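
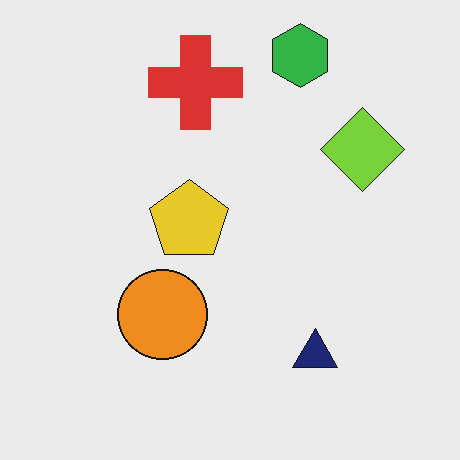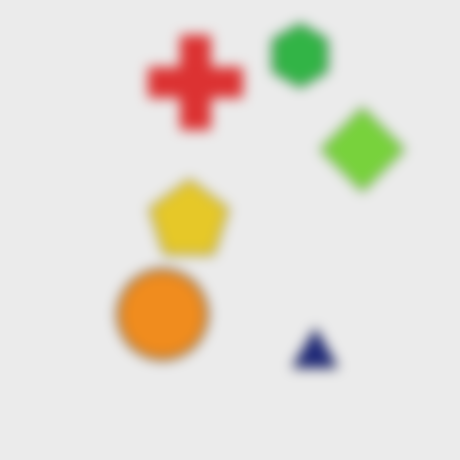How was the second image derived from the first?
The image was heavily blurred.

Shape edges and outlines are uniformly softened across the whole image.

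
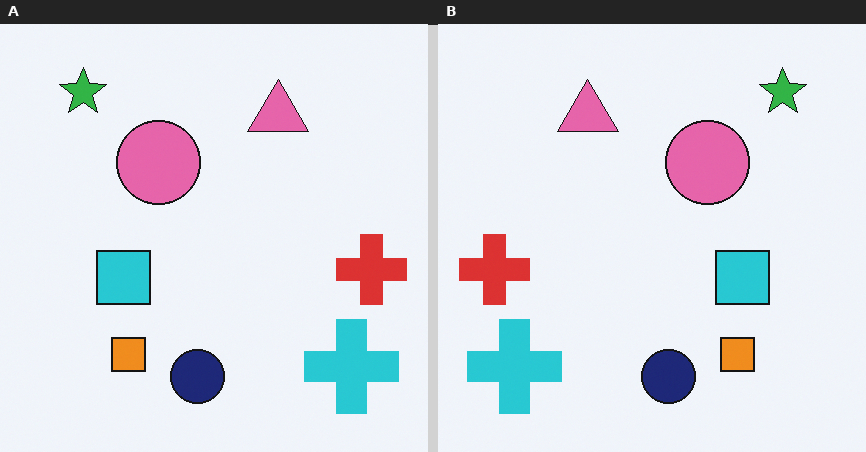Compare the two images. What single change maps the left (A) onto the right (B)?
The transformation is: flipped horizontally (left ↔ right).

The red cross is in the right of the left (A) image and the left of the right (B) — shapes on opposite sides of the vertical midline have swapped in a mirror flip.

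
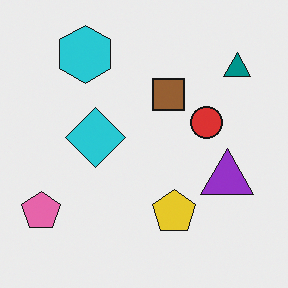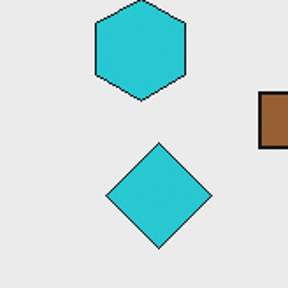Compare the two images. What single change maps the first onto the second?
The transformation is: cropped tightly and scaled back up.

The visible shapes are larger and the field of view is narrower; shapes near the original edges may be partly or wholly outside the frame — a crop-and-rescale.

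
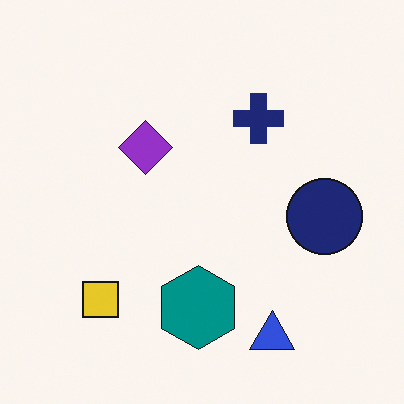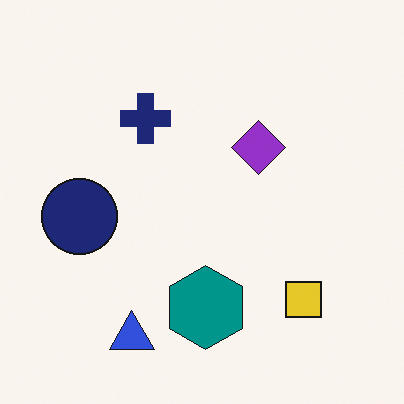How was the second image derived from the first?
This is the original image flipped horizontally (left ↔ right).

The navy circle is in the right of the first image and the left of the second — shapes on opposite sides of the vertical midline have swapped in a mirror flip.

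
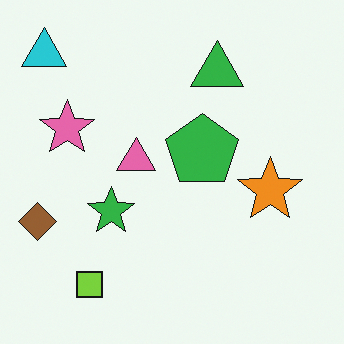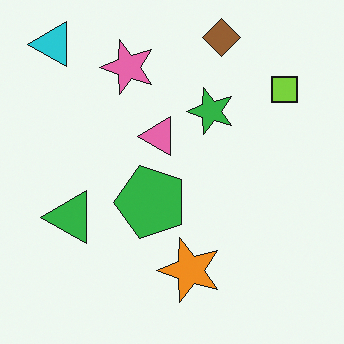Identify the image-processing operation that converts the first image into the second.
The second image is the first transposed (reflected across the top-left ↔ bottom-right diagonal).

Shapes have swapped their row and column positions — what was in the top-right is now in the bottom-left — a diagonal reflection.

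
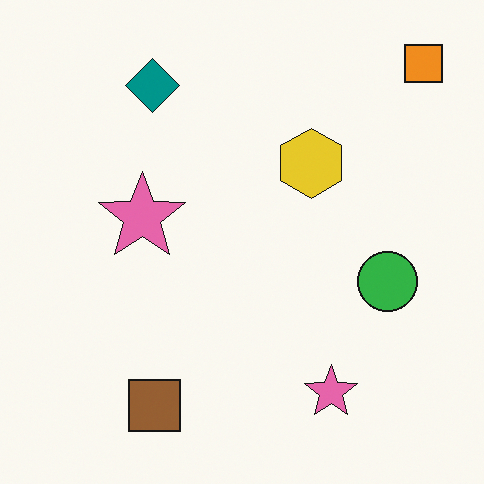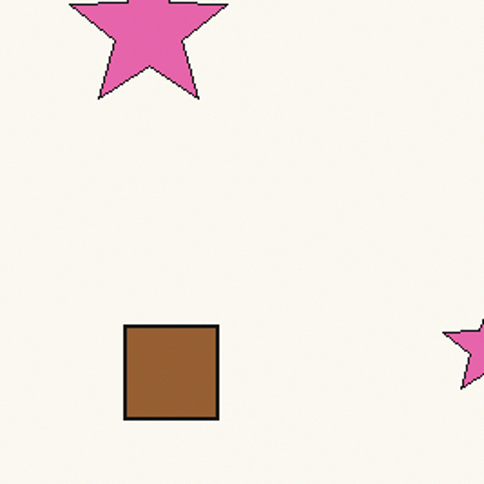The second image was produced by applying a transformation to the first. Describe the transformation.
The second image is the first cropped tightly and scaled back up.

The visible shapes are larger and the field of view is narrower; shapes near the original edges may be partly or wholly outside the frame — a crop-and-rescale.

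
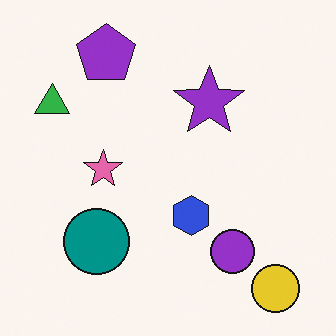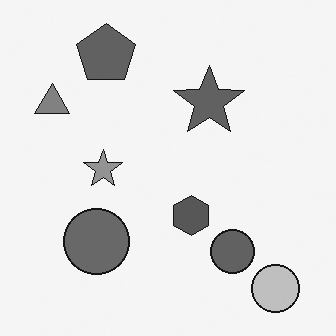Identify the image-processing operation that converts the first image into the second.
The transformation is: converted to grayscale.

All color is removed — every shape is now a shade of grey.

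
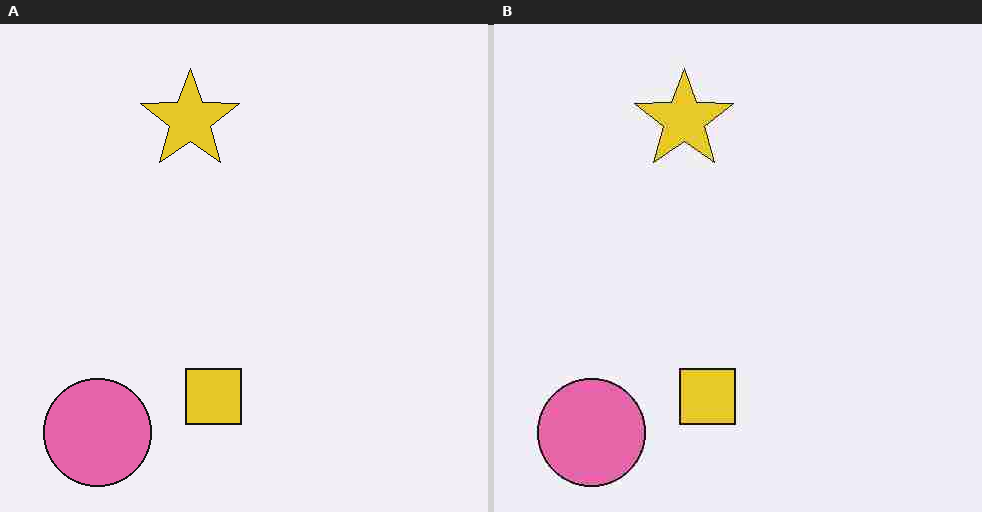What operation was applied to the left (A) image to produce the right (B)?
The transformation is: degraded with heavy JPEG compression.

Blocky 8×8 compression artifacts appear around shape edges and the flat background shows ringing — characteristic JPEG degradation.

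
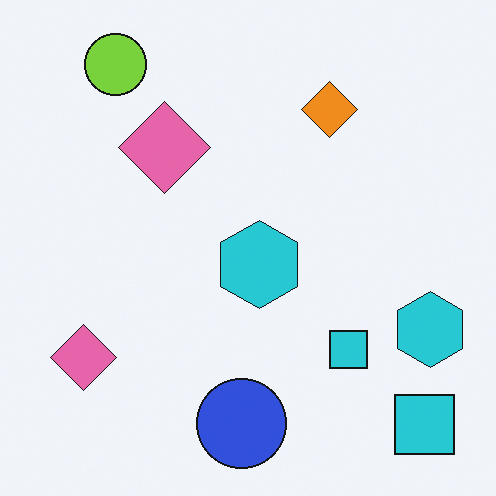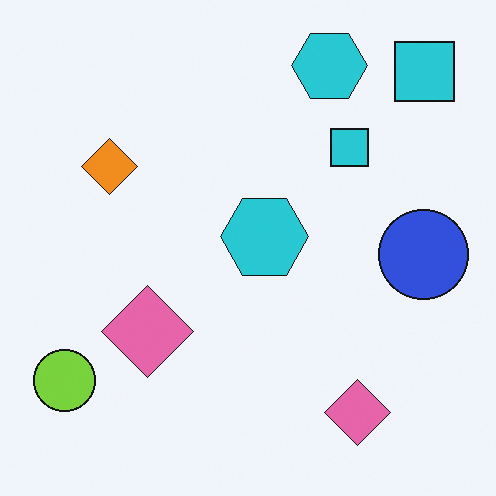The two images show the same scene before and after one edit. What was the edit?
The image was rotated 90° counter-clockwise.

The lime circle sits in the top-left of the first image and the bottom-left of the second — consistent with a whole-image 90° counter-clockwise rotation.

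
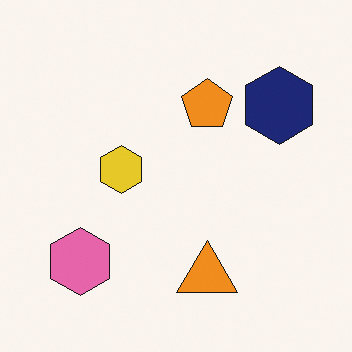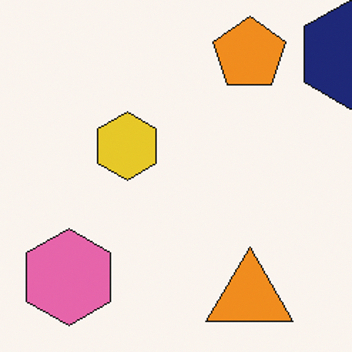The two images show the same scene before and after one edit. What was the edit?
This is the original image cropped to a modestly smaller region and rescaled.

The visible shapes are larger and the field of view is narrower; shapes near the original edges may be partly or wholly outside the frame — a crop-and-rescale.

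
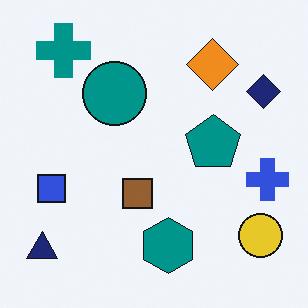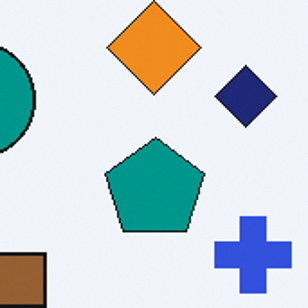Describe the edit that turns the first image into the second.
Cropped tightly and scaled back up.

The visible shapes are larger and the field of view is narrower; shapes near the original edges may be partly or wholly outside the frame — a crop-and-rescale.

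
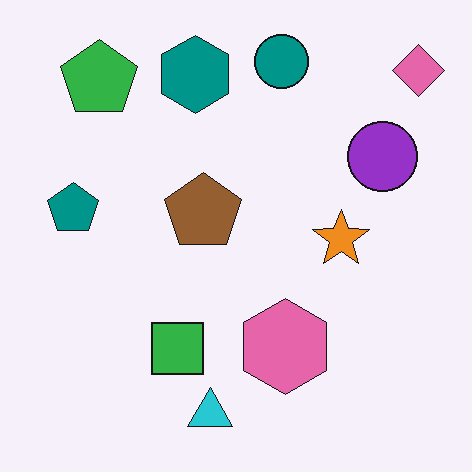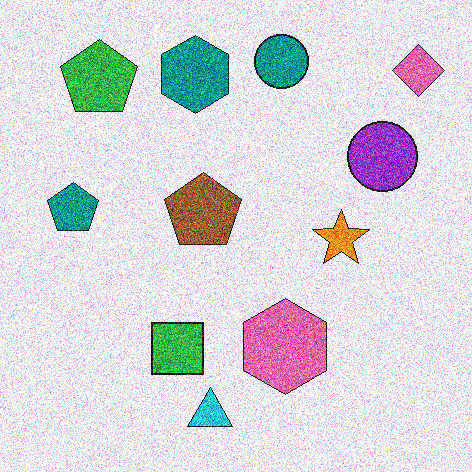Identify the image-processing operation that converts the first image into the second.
The image was degraded with strong gaussian noise.

Random speckle covers the whole image, including the flat background.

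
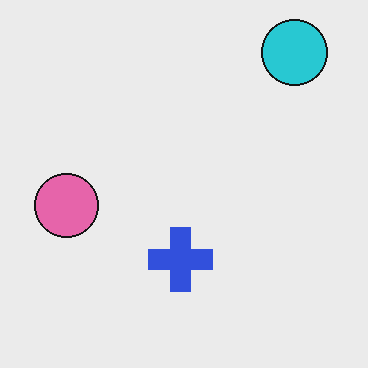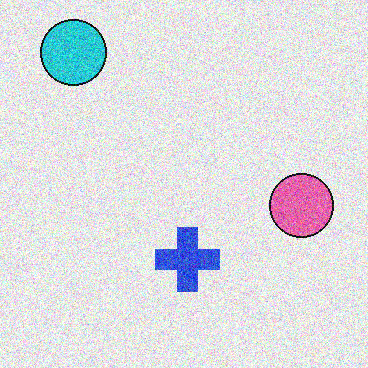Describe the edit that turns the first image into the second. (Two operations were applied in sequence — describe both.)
The image was flipped horizontally (left ↔ right), then degraded with a thick layer of grain.

The pink circle is in the left of the first image and the right of the second — shapes on opposite sides of the vertical midline have swapped in a mirror flip. Random speckle covers the whole image, including the flat background.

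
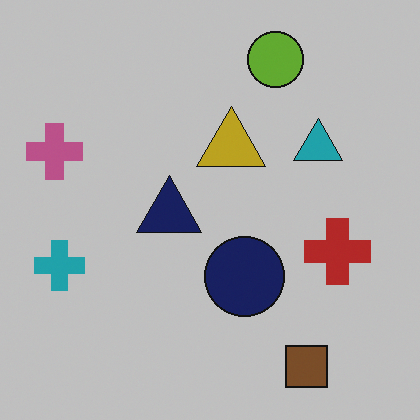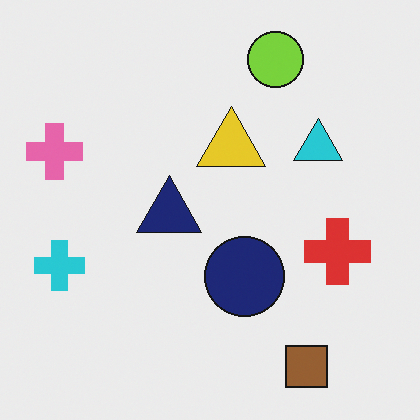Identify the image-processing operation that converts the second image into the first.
The image was darkened a little.

Every pixel — background and shapes alike — is uniformly darkened.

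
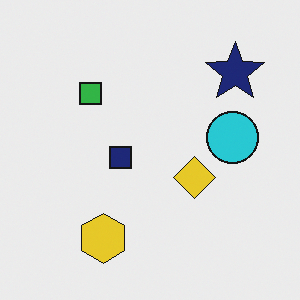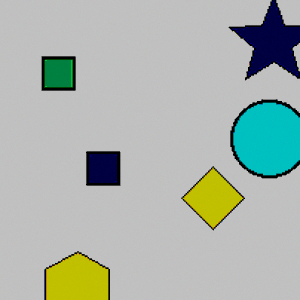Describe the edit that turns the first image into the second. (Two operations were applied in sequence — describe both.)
The second image is the first cropped slightly and scaled back up, then aggressively posterized.

The visible shapes are larger and the field of view is narrower; shapes near the original edges may be partly or wholly outside the frame — a crop-and-rescale. Each flat color has snapped to a coarser quantized level — most visibly, the near-white background has dropped to a flat grey.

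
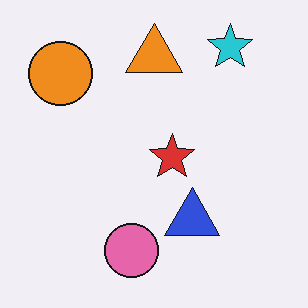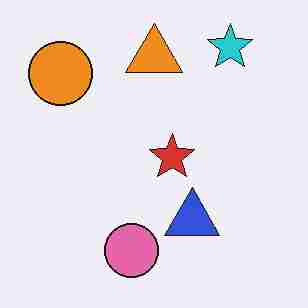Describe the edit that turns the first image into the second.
This is the original image degraded with heavy JPEG compression.

Blocky 8×8 compression artifacts appear around shape edges and the flat background shows ringing — characteristic JPEG degradation.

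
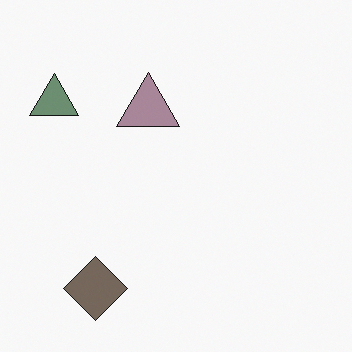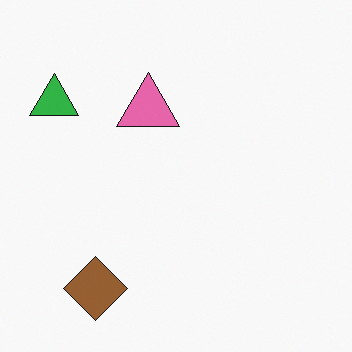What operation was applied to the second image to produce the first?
The transformation is: heavily desaturated.

All colors are more muted and greyish — a global saturation change.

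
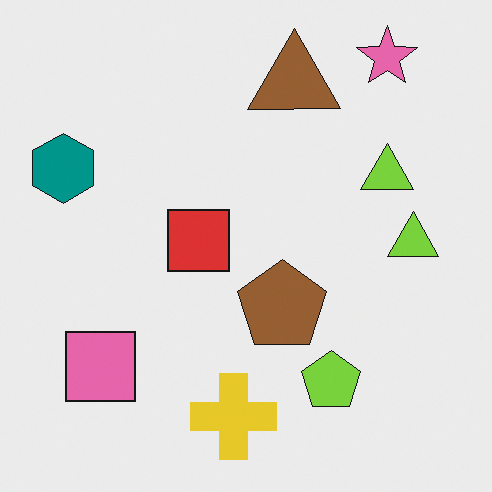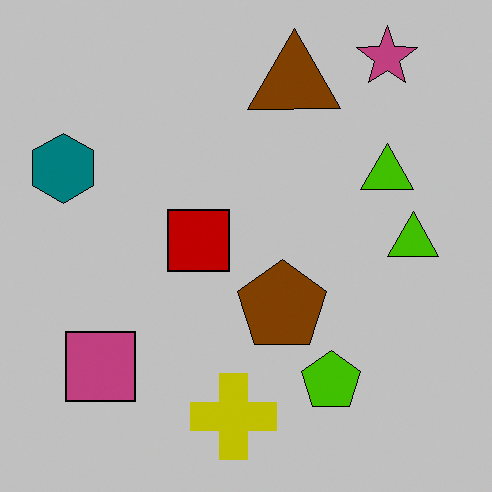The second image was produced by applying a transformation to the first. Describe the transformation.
It was aggressively posterized.

Each flat color has snapped to a coarser quantized level — most visibly, the near-white background has dropped to a flat grey.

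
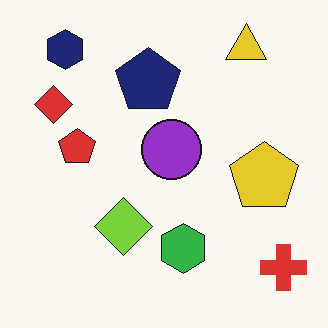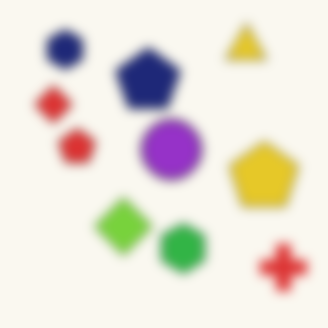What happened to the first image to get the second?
The transformation is: heavily blurred.

Shape edges and outlines are uniformly softened across the whole image.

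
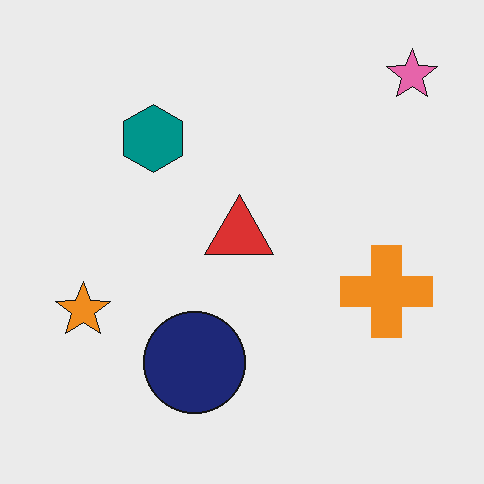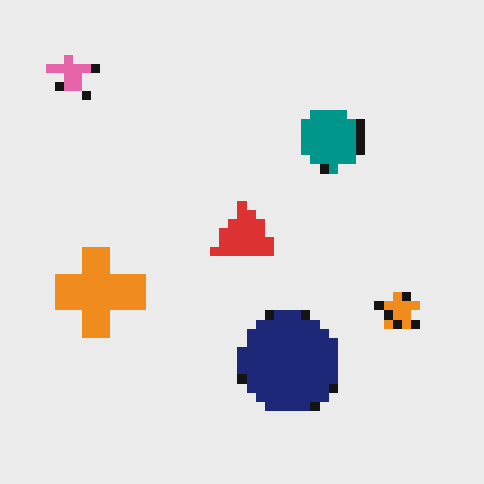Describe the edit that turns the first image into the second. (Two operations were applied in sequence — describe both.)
It was flipped horizontally (left ↔ right), then heavily pixelated into large blocks.

The pink star is in the top-right of the first image and the top-left of the second — shapes on opposite sides of the vertical midline have swapped in a mirror flip. Shapes are reduced to large square blocks; fine edges and outlines are lost — a downscale-then-upscale (mosaic) effect.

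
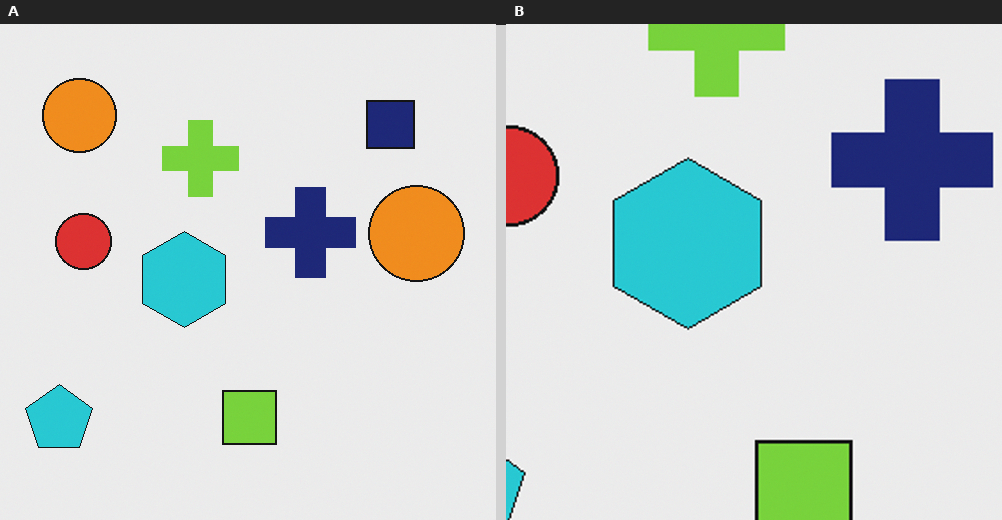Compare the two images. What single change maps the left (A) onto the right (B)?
This is the original image cropped tightly and scaled back up.

The visible shapes are larger and the field of view is narrower; shapes near the original edges may be partly or wholly outside the frame — a crop-and-rescale.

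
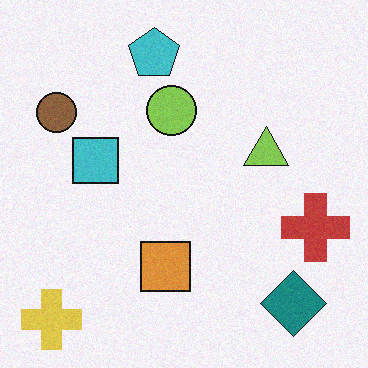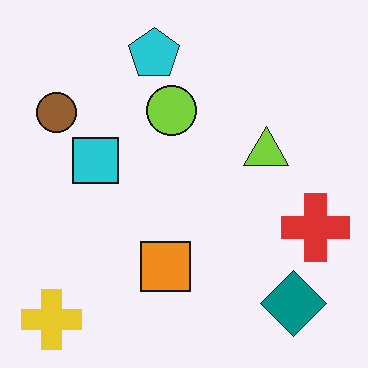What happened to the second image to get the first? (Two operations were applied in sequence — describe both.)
This is the original image degraded with subtle gaussian noise, then slightly desaturated.

Random speckle covers the whole image, including the flat background. All colors are more muted and greyish — a global saturation change.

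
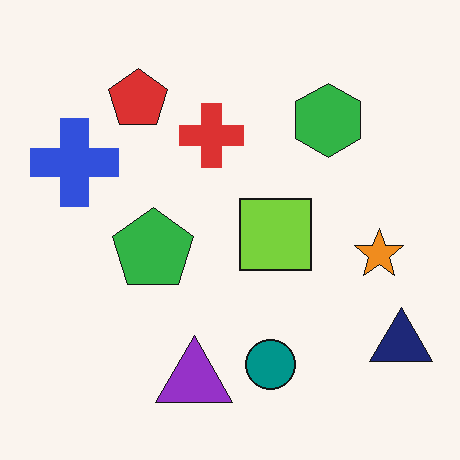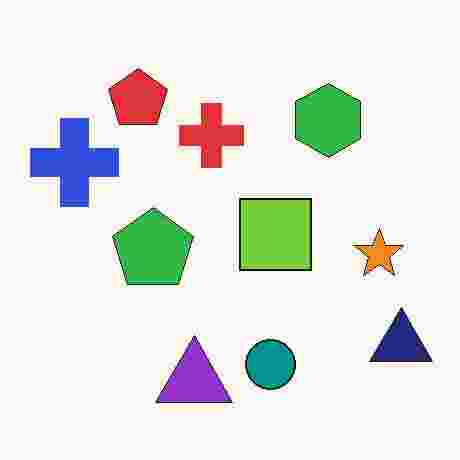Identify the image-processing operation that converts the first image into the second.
It was degraded with heavy JPEG compression.

Blocky 8×8 compression artifacts appear around shape edges and the flat background shows ringing — characteristic JPEG degradation.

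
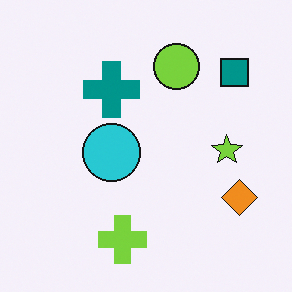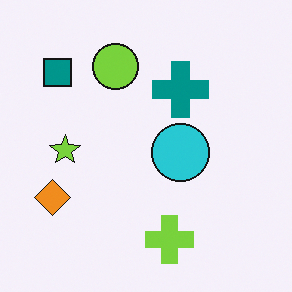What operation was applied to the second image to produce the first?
This is the original image flipped horizontally (left ↔ right).

The orange diamond is in the bottom-left of the second image and the bottom-right of the first — shapes on opposite sides of the vertical midline have swapped in a mirror flip.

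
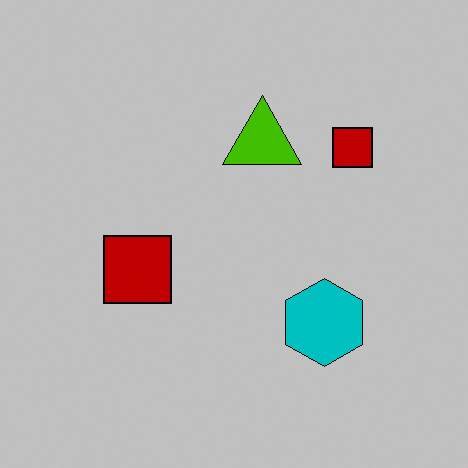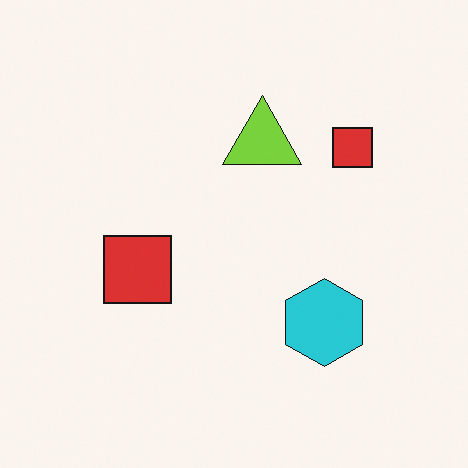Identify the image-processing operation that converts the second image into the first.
The image was aggressively posterized.

Each flat color has snapped to a coarser quantized level — most visibly, the near-white background has dropped to a flat grey.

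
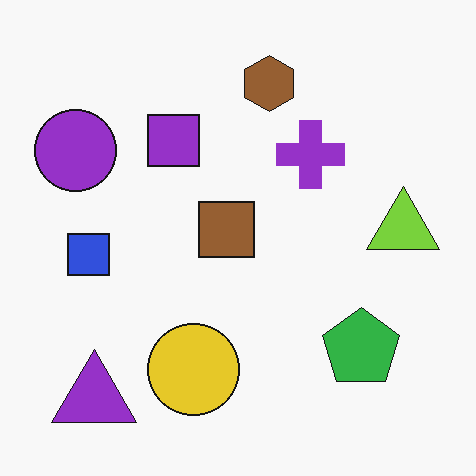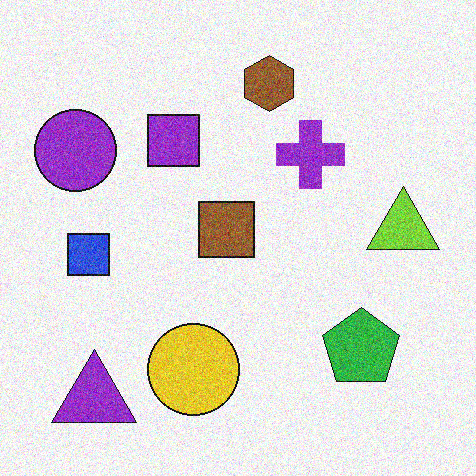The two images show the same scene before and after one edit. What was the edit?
Degraded with visible gaussian noise.

Random speckle covers the whole image, including the flat background.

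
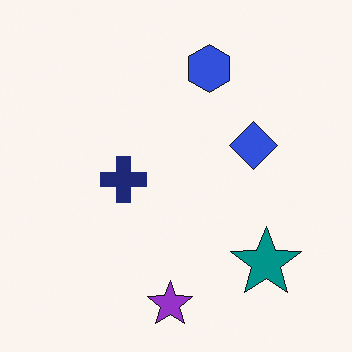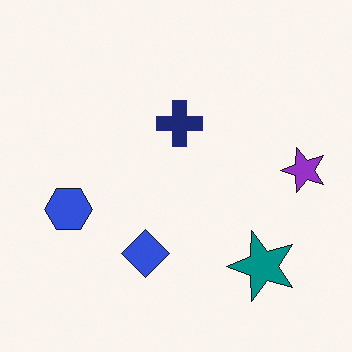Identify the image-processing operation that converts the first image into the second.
The transformation is: transposed (reflected across the top-left ↔ bottom-right diagonal).

Shapes have swapped their row and column positions — what was in the top-right is now in the bottom-left — a diagonal reflection.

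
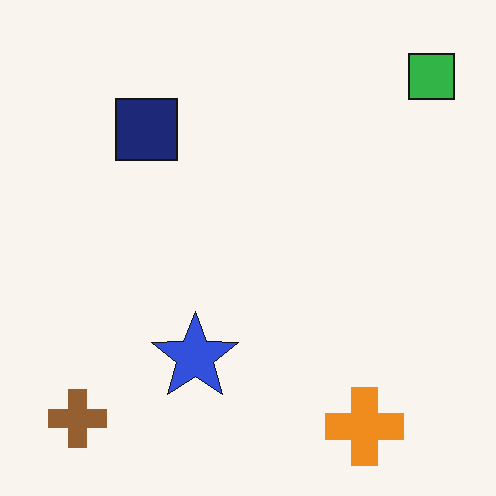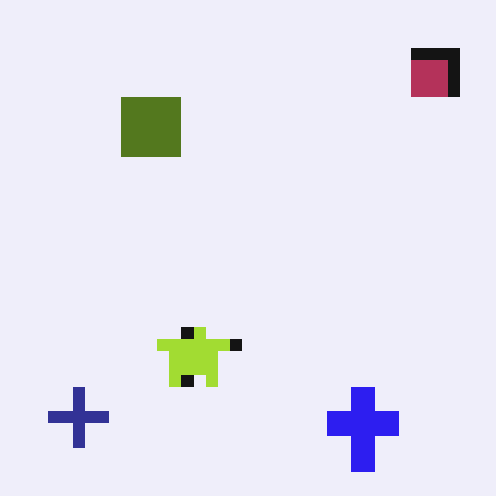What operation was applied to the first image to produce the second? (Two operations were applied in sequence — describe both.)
This is the original image hue-shifted by a large amount, then coarsely pixelated.

Every shape's color has rotated by the same amount around the hue wheel — a uniform hue shift. Shapes are reduced to large square blocks; fine edges and outlines are lost — a downscale-then-upscale (mosaic) effect.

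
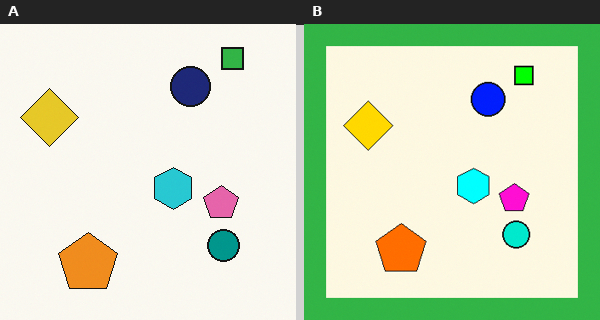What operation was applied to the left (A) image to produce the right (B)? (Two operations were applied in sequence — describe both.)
Heavily oversaturated, then framed with a green border.

All colors are more vivid — a global saturation change. A solid green frame runs around the edge of the right (B) image, with the content slightly shrunk inside it.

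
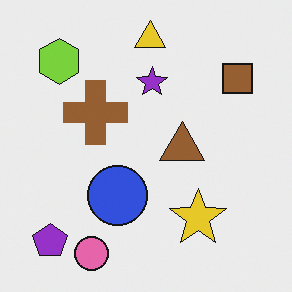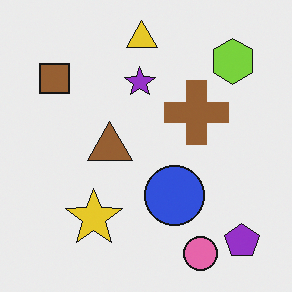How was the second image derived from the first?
The image was flipped horizontally (left ↔ right).

The purple pentagon is in the bottom-left of the first image and the bottom-right of the second — shapes on opposite sides of the vertical midline have swapped in a mirror flip.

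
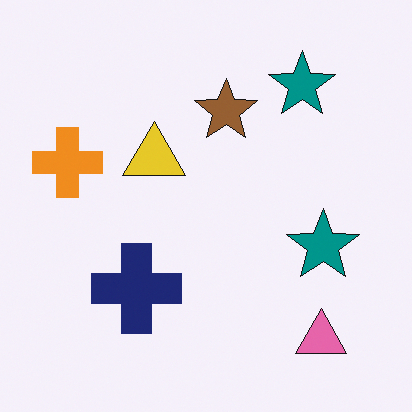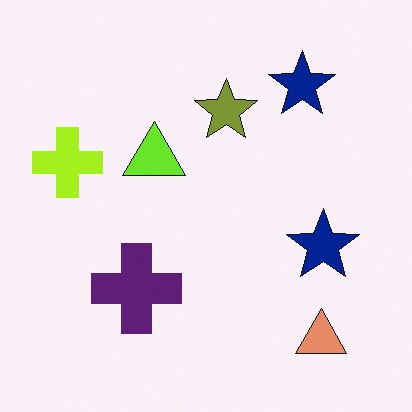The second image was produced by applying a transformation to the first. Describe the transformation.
This is the original image hue-shifted slightly.

Every shape's color has rotated by the same amount around the hue wheel — a uniform hue shift.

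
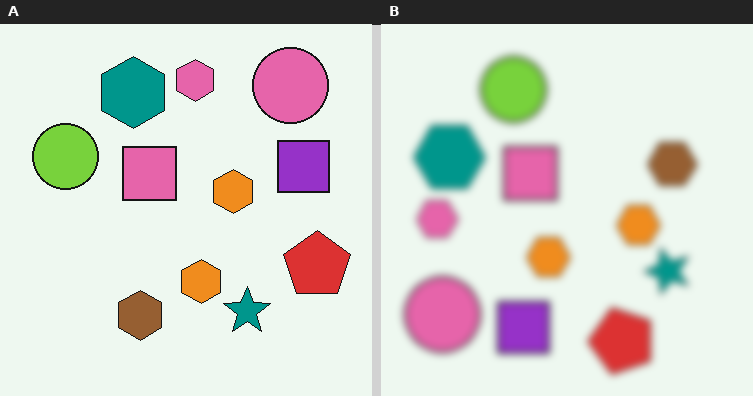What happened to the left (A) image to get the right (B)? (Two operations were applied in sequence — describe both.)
The transformation is: transposed (reflected across the top-left ↔ bottom-right diagonal), then noticeably gaussian-blurred.

Shapes have swapped their row and column positions — what was in the top-right is now in the bottom-left — a diagonal reflection. Shape edges and outlines are uniformly softened across the whole image.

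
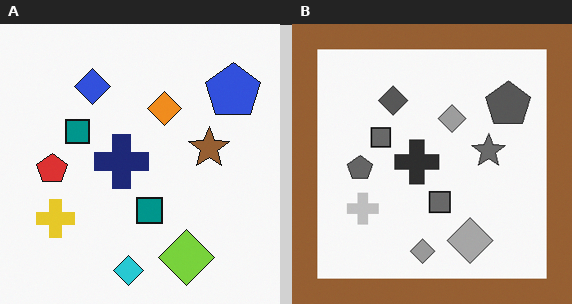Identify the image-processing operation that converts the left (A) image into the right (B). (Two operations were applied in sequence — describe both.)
Converted to grayscale, then framed with a brown border.

All color is removed — every shape is now a shade of grey. A solid brown frame runs around the edge of the right (B) image, with the content slightly shrunk inside it.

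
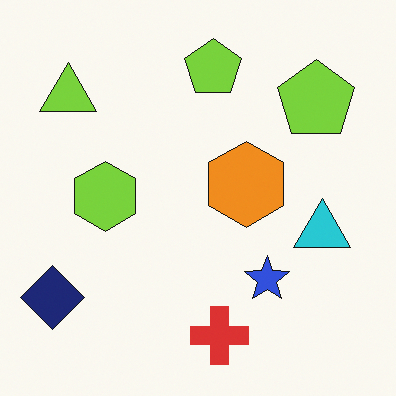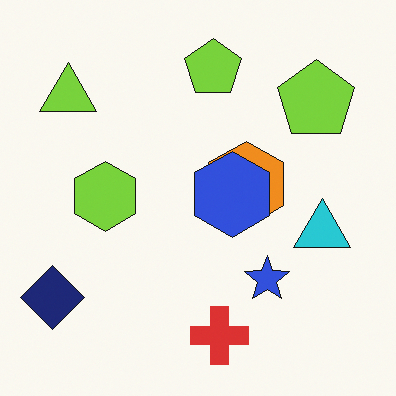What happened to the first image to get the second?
The second image is the first overlaid with an additional blue hexagon.

A blue hexagon appears in the second image that is absent from the first.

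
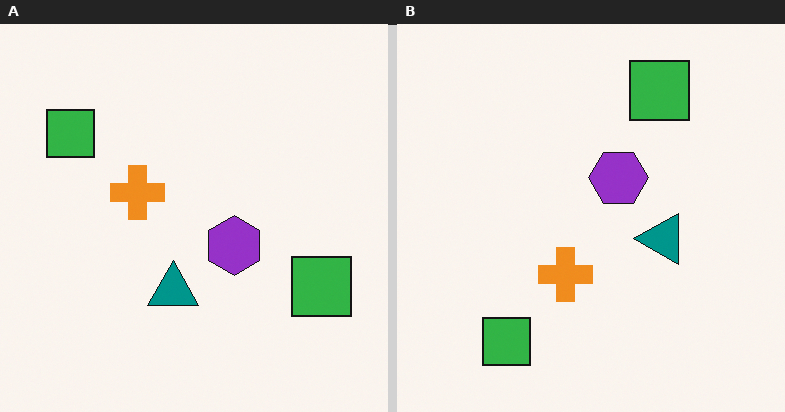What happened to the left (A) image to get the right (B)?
This is the original image rotated 90° counter-clockwise.

The teal triangle sits in the bottom of the left (A) image and the right of the right (B) — consistent with a whole-image 90° counter-clockwise rotation.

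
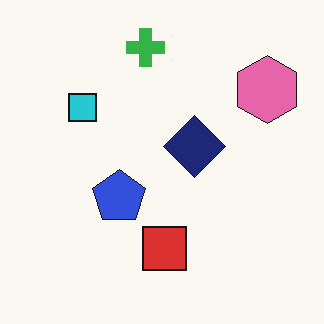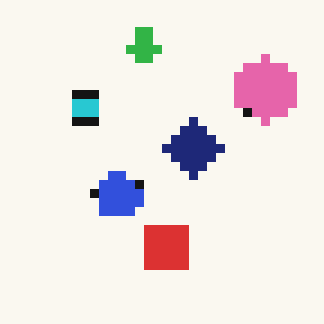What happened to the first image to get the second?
Coarsely pixelated.

Shapes are reduced to large square blocks; fine edges and outlines are lost — a downscale-then-upscale (mosaic) effect.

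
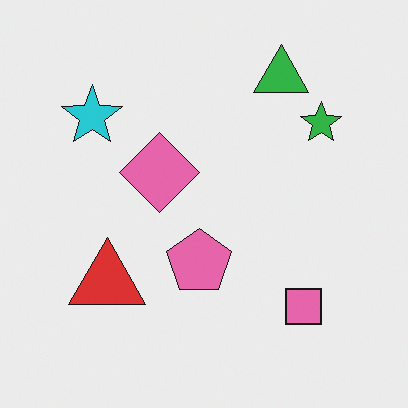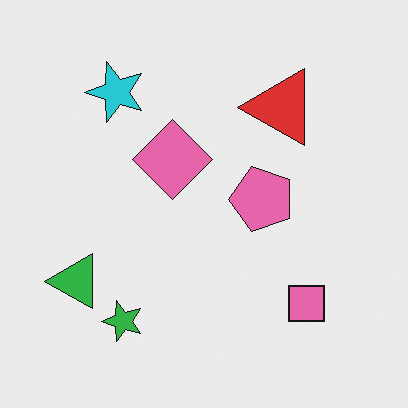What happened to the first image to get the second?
This is the original image transposed (reflected across the top-left ↔ bottom-right diagonal).

Shapes have swapped their row and column positions — what was in the top-right is now in the bottom-left — a diagonal reflection.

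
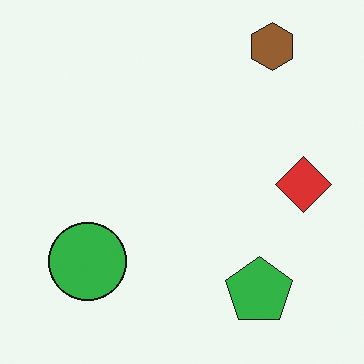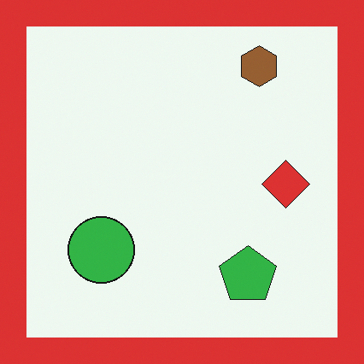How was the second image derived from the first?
The second image is the first framed with a red border.

A solid red frame runs around the edge of the second image, with the content slightly shrunk inside it.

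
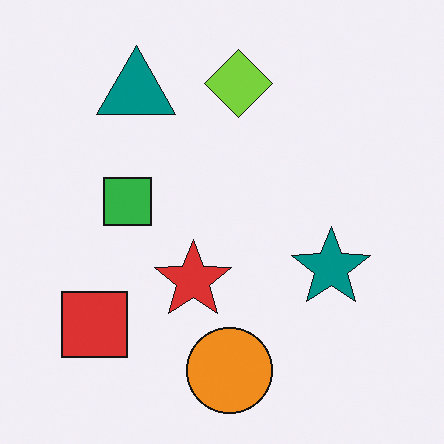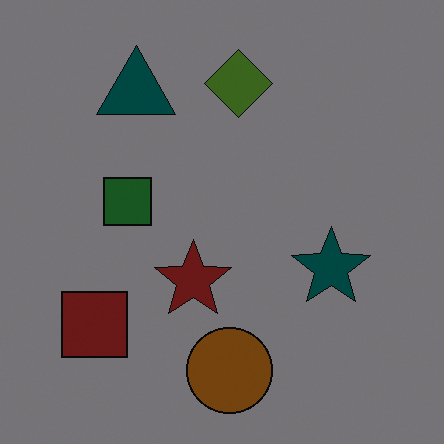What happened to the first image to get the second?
The image was darkened a lot.

Every pixel — background and shapes alike — is uniformly darkened.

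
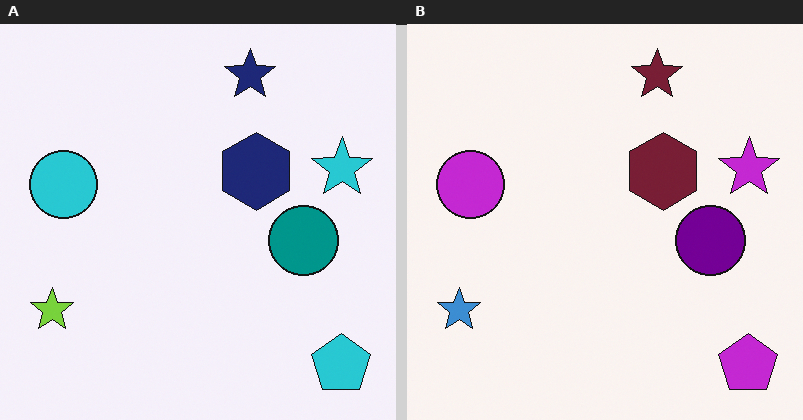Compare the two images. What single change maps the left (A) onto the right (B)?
The image was hue-shifted noticeably.

Every shape's color has rotated by the same amount around the hue wheel — a uniform hue shift.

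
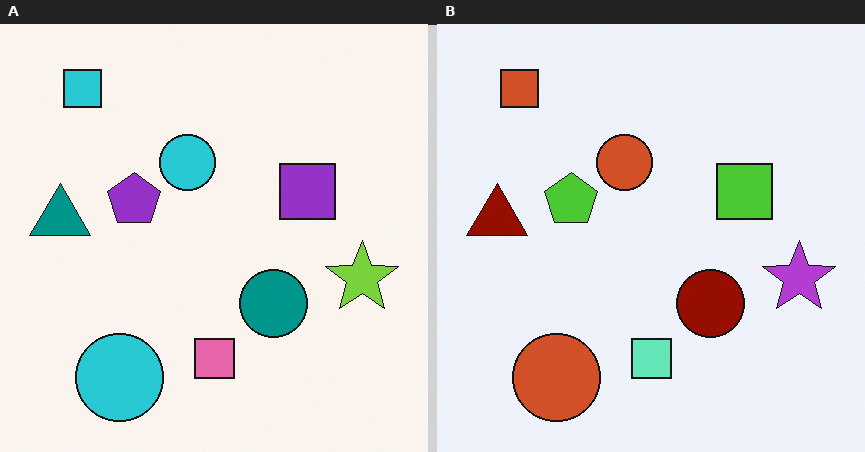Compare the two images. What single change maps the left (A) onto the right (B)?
The image was hue-shifted through roughly half the color wheel.

Every shape's color has rotated by the same amount around the hue wheel — a uniform hue shift.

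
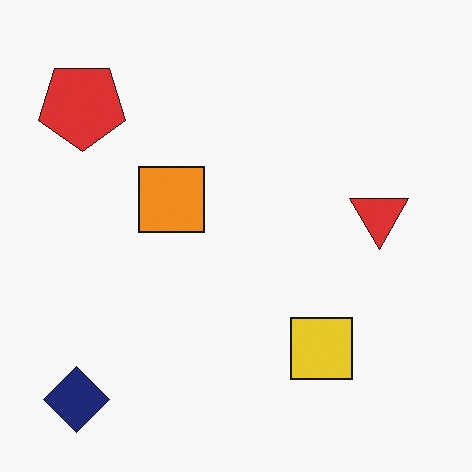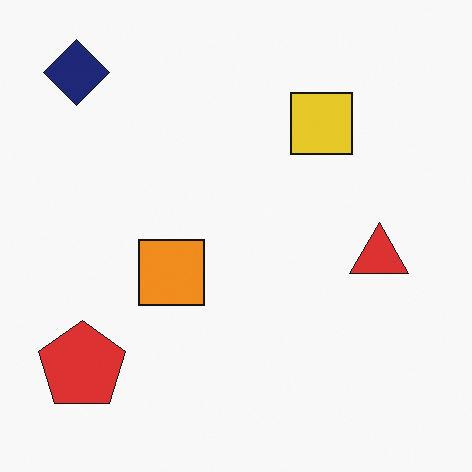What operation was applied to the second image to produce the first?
The image was flipped vertically (top ↔ bottom).

The navy diamond is in the top-left of the second image and the bottom-left of the first — shapes on opposite sides of the horizontal midline have swapped in a mirror flip.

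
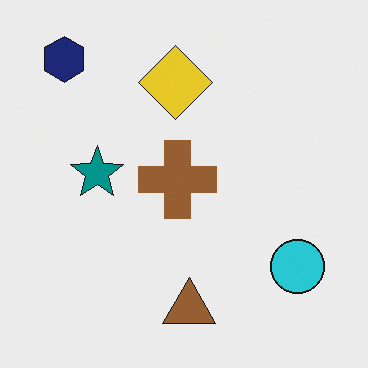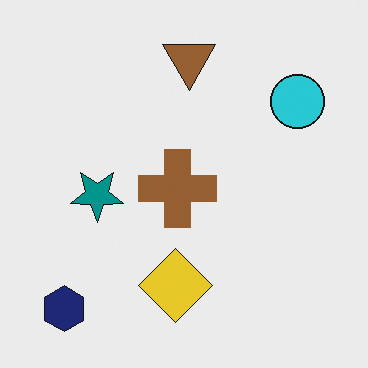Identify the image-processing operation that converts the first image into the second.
This is the original image flipped vertically (top ↔ bottom).

The navy hexagon is in the top-left of the first image and the bottom-left of the second — shapes on opposite sides of the horizontal midline have swapped in a mirror flip.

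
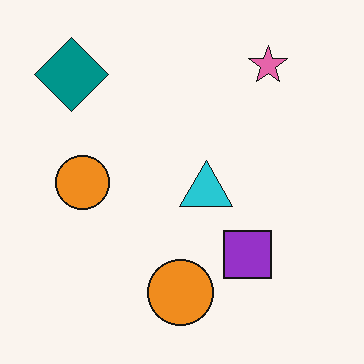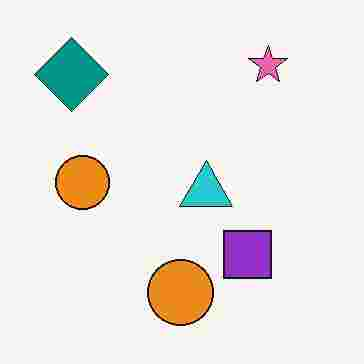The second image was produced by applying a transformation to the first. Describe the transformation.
Degraded with heavy JPEG compression.

Blocky 8×8 compression artifacts appear around shape edges and the flat background shows ringing — characteristic JPEG degradation.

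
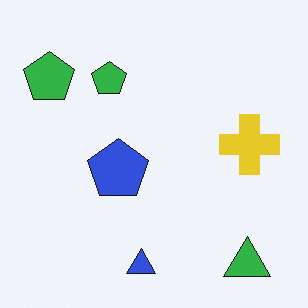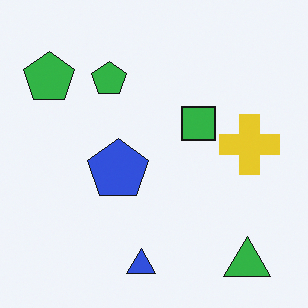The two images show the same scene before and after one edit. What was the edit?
The second image is the first overlaid with an additional green square.

A green square appears in the second image that is absent from the first.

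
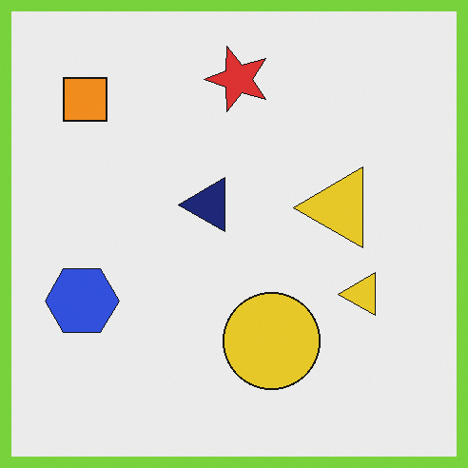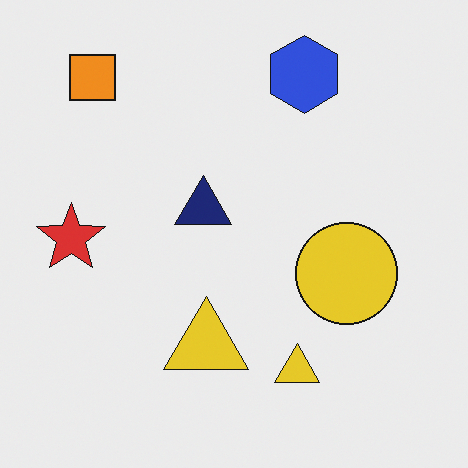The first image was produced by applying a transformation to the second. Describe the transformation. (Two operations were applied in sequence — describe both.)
Transposed (reflected across the top-left ↔ bottom-right diagonal), then framed with a lime border.

Shapes have swapped their row and column positions — what was in the top-right is now in the bottom-left — a diagonal reflection. A solid lime frame runs around the edge of the first image, with the content slightly shrunk inside it.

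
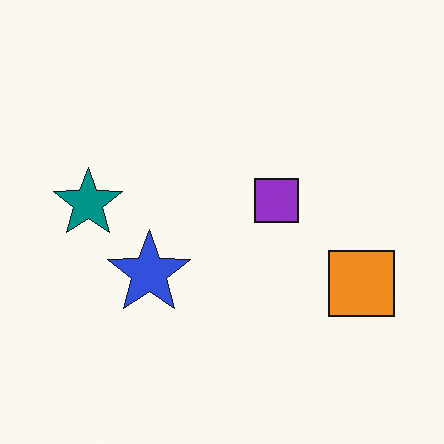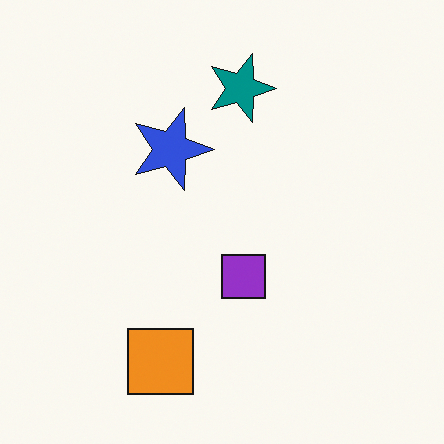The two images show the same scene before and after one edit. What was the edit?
This is the original image rotated 90° clockwise.

The orange square sits in the right of the first image and the bottom of the second — consistent with a whole-image 90° clockwise rotation.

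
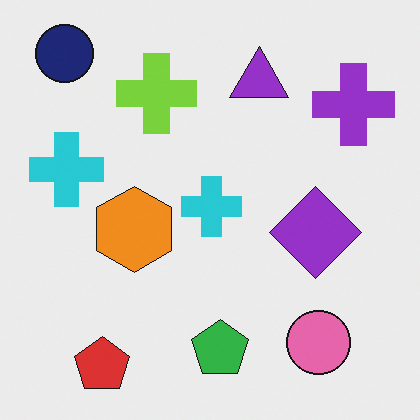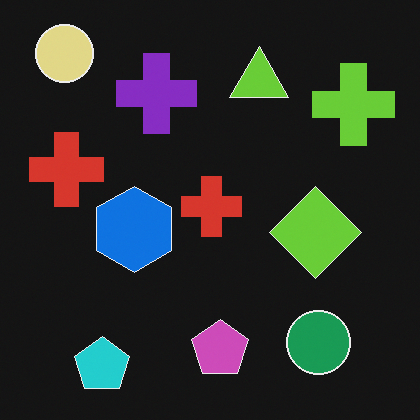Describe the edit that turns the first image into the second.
Color-inverted (negative).

The light background has become dark and every shape's color is its complement — a photographic negative.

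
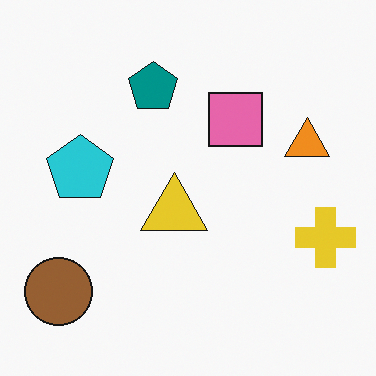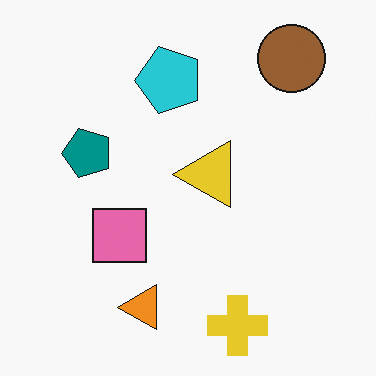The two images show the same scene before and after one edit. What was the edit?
Transposed (reflected across the top-left ↔ bottom-right diagonal).

Shapes have swapped their row and column positions — what was in the top-right is now in the bottom-left — a diagonal reflection.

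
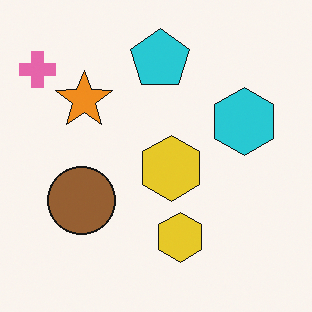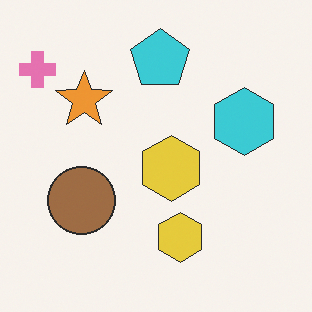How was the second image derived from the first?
Given slightly reduced contrast.

Tones are pushed toward mid-grey across the whole image — a global contrast change.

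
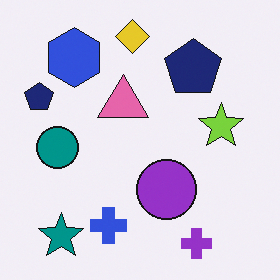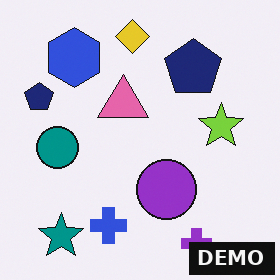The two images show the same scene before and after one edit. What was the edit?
This is the original image watermarked with the text "DEMO" in the lower-right corner.

A dark label reading "DEMO" appears in the lower-right corner.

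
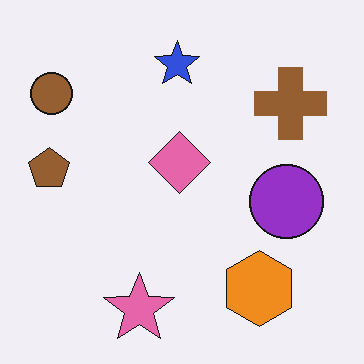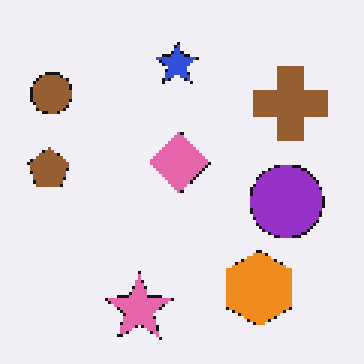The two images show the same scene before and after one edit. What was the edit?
The second image is the first mildly pixelated.

Shapes are reduced to large square blocks; fine edges and outlines are lost — a downscale-then-upscale (mosaic) effect.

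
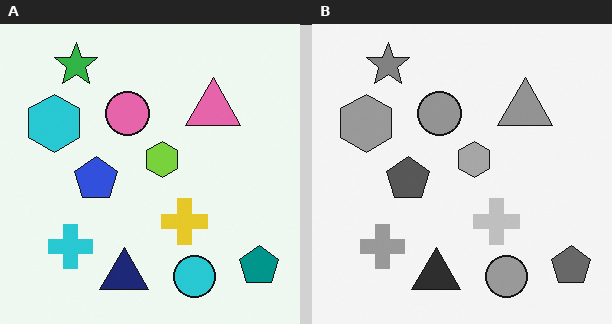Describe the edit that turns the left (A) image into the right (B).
The transformation is: converted to grayscale.

All color is removed — every shape is now a shade of grey.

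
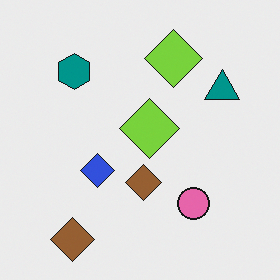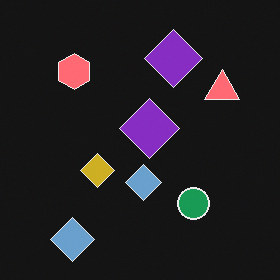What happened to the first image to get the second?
The second image is the first color-inverted (negative).

The light background has become dark and every shape's color is its complement — a photographic negative.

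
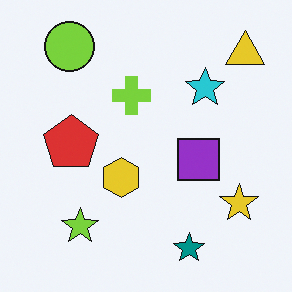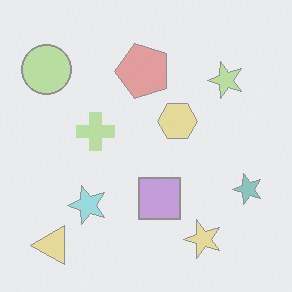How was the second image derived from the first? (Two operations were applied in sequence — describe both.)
The second image is the first transposed (reflected across the top-left ↔ bottom-right diagonal), then given much lower contrast.

Shapes have swapped their row and column positions — what was in the top-right is now in the bottom-left — a diagonal reflection. Tones are pushed toward mid-grey across the whole image — a global contrast change.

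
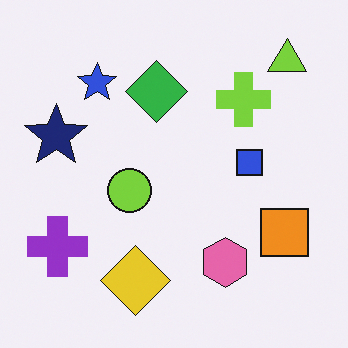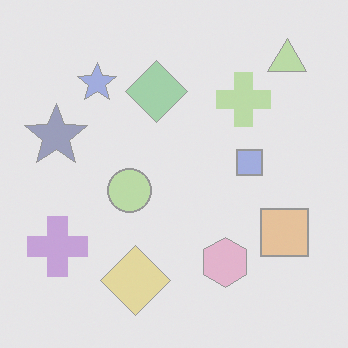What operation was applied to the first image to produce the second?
It was given much lower contrast.

Tones are pushed toward mid-grey across the whole image — a global contrast change.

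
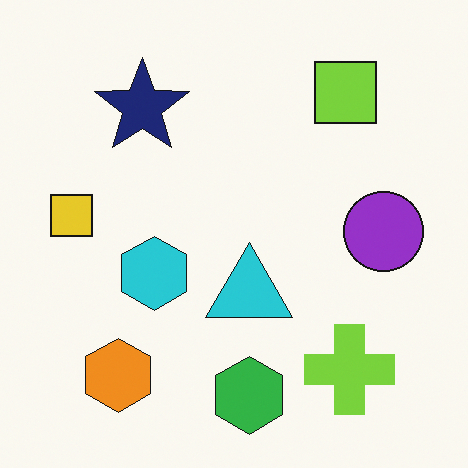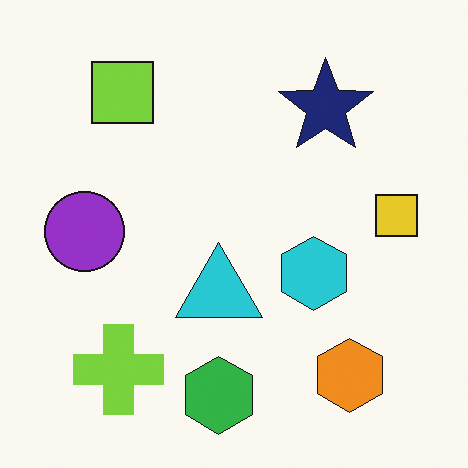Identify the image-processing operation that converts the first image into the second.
This is the original image flipped horizontally (left ↔ right).

The yellow square is in the left of the first image and the right of the second — shapes on opposite sides of the vertical midline have swapped in a mirror flip.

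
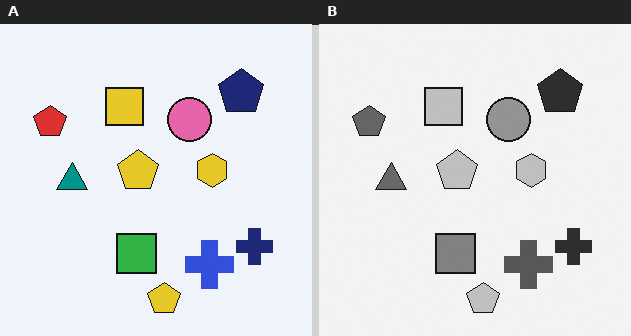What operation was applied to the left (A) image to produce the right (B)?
This is the original image converted to grayscale.

All color is removed — every shape is now a shade of grey.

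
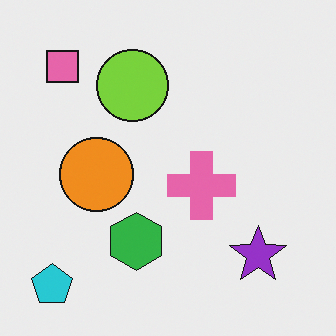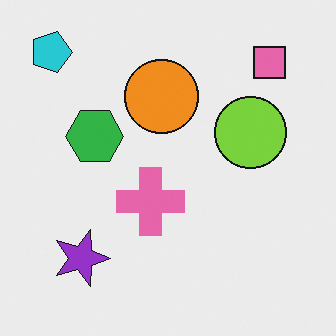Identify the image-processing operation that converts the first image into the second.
This is the original image rotated 90° clockwise.

The cyan pentagon sits in the bottom-left of the first image and the top-left of the second — consistent with a whole-image 90° clockwise rotation.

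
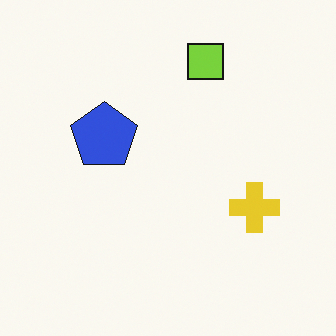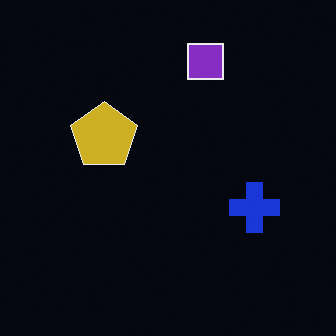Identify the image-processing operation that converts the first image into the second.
It was color-inverted (negative).

The light background has become dark and every shape's color is its complement — a photographic negative.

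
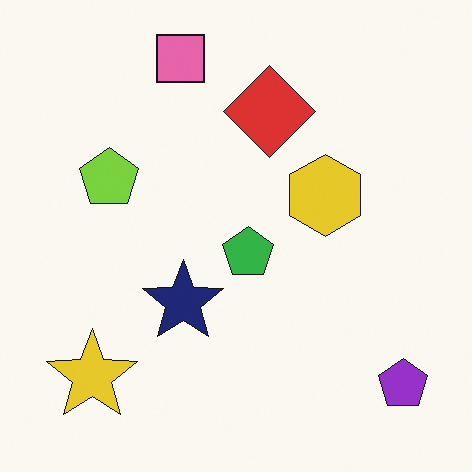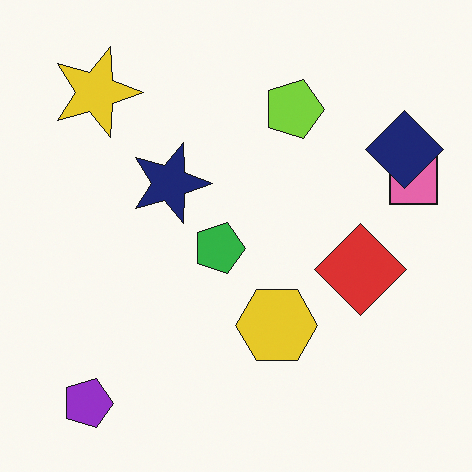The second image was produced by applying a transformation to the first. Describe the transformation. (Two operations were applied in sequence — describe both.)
The transformation is: rotated 90° clockwise, then overlaid with an additional navy diamond.

The purple pentagon sits in the bottom-right of the first image and the bottom-left of the second — consistent with a whole-image 90° clockwise rotation. A navy diamond appears in the second image that is absent from the first.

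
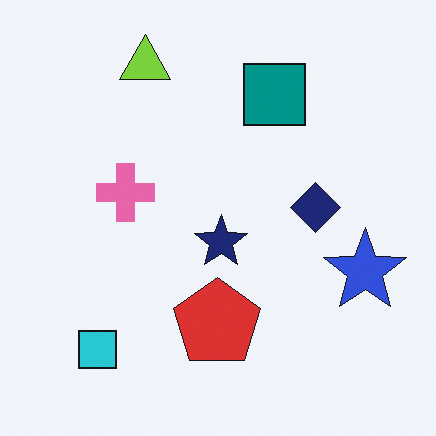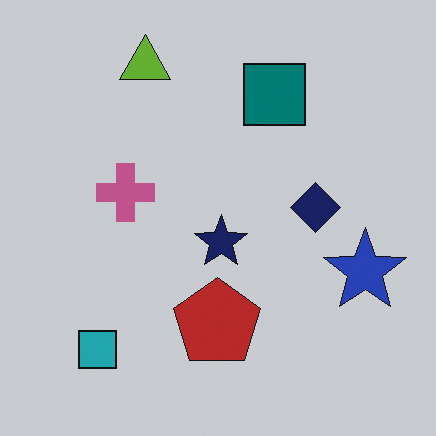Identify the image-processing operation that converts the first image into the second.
The second image is the first slightly darkened.

Every pixel — background and shapes alike — is uniformly darkened.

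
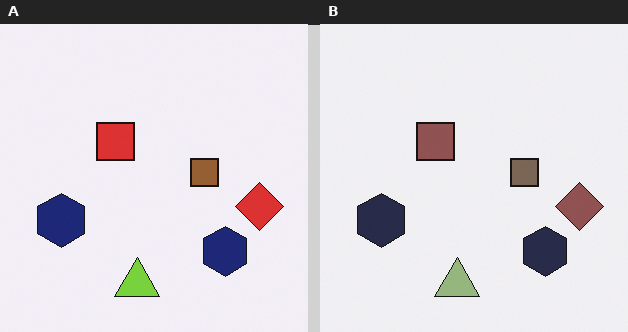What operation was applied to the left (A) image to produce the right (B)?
The right (B) image is the left (A) heavily desaturated.

All colors are more muted and greyish — a global saturation change.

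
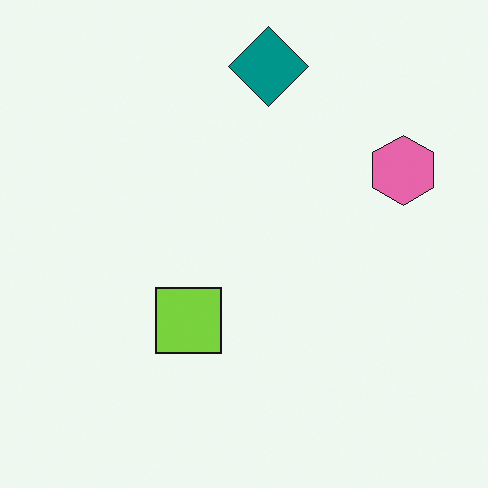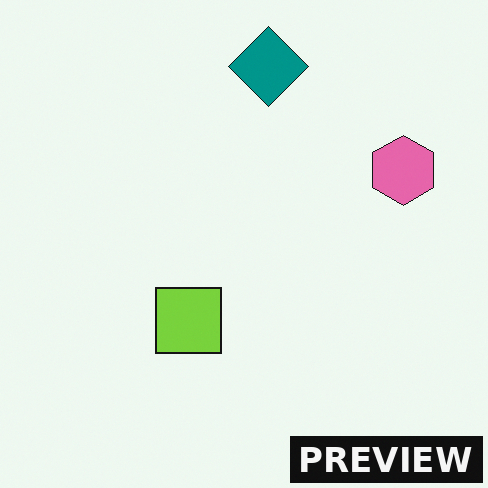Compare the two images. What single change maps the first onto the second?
Watermarked with the text "PREVIEW" in the lower-right corner.

A dark label reading "PREVIEW" appears in the lower-right corner.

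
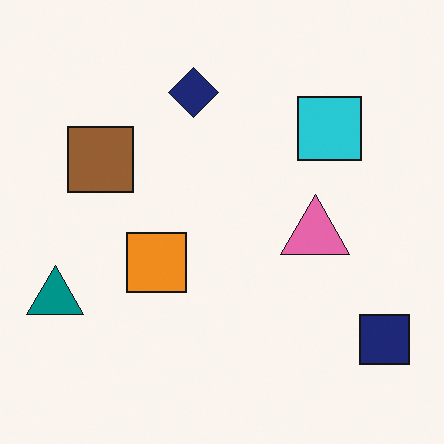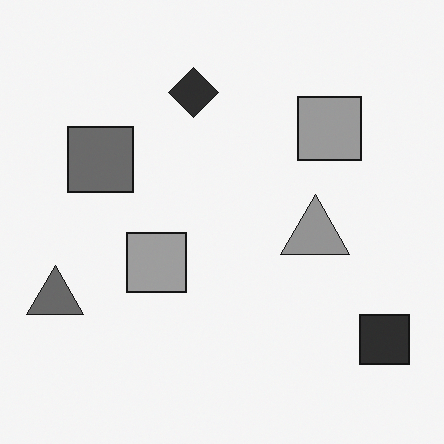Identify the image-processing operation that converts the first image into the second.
Converted to grayscale.

All color is removed — every shape is now a shade of grey.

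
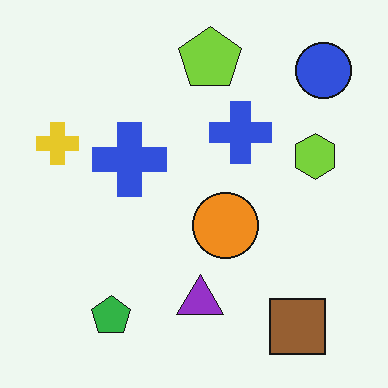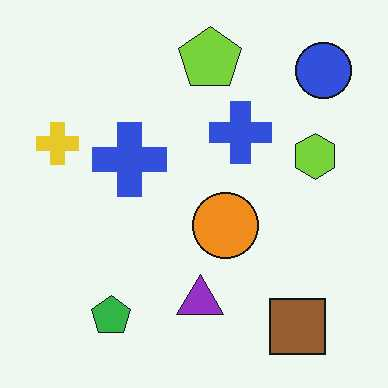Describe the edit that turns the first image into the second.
The image was JPEG-compressed with visible artifacts.

Blocky 8×8 compression artifacts appear around shape edges and the flat background shows ringing — characteristic JPEG degradation.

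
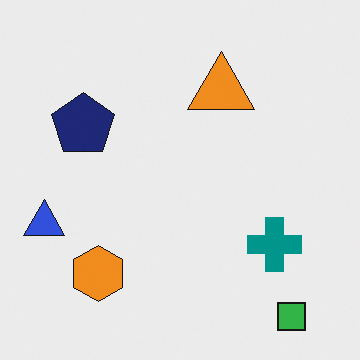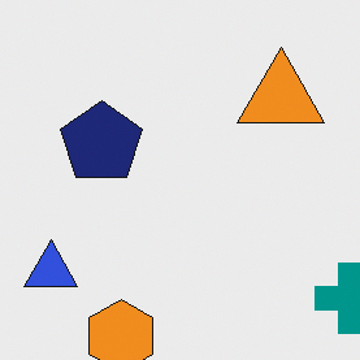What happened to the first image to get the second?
The transformation is: cropped slightly and scaled back up.

The visible shapes are larger and the field of view is narrower; shapes near the original edges may be partly or wholly outside the frame — a crop-and-rescale.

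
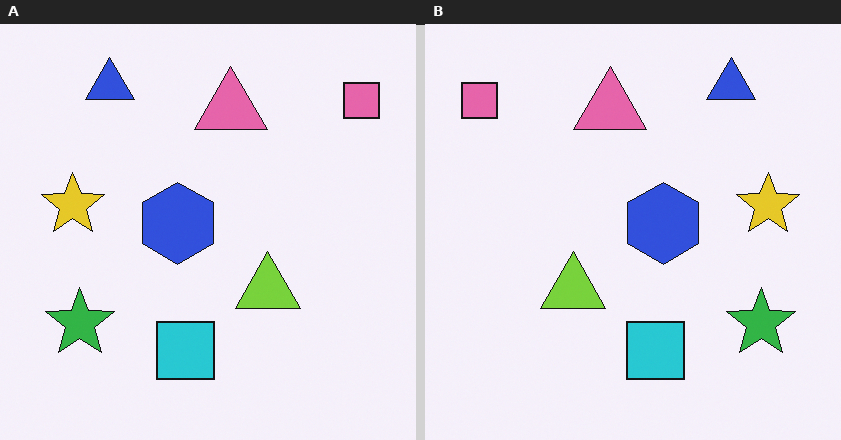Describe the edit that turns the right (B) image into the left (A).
The image was flipped horizontally (left ↔ right).

The pink square is in the top-left of the right (B) image and the top-right of the left (A) — shapes on opposite sides of the vertical midline have swapped in a mirror flip.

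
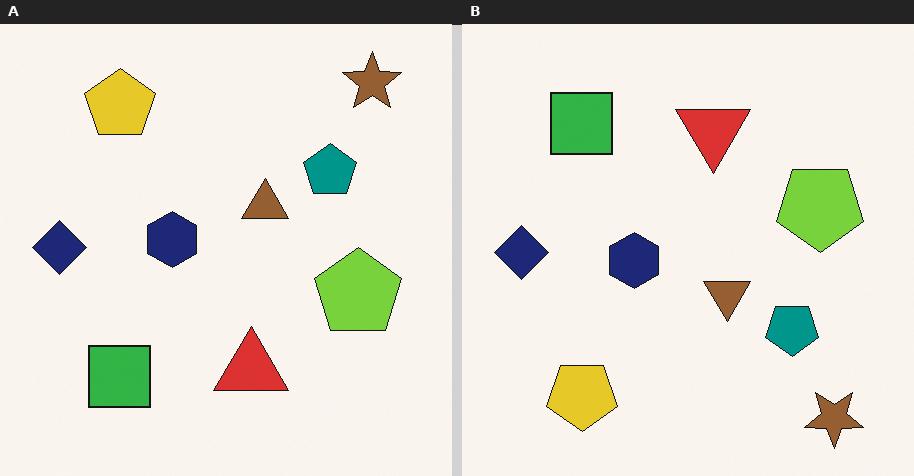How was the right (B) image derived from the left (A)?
The transformation is: flipped vertically (top ↔ bottom).

The brown star is in the top-right of the left (A) image and the bottom-right of the right (B) — shapes on opposite sides of the horizontal midline have swapped in a mirror flip.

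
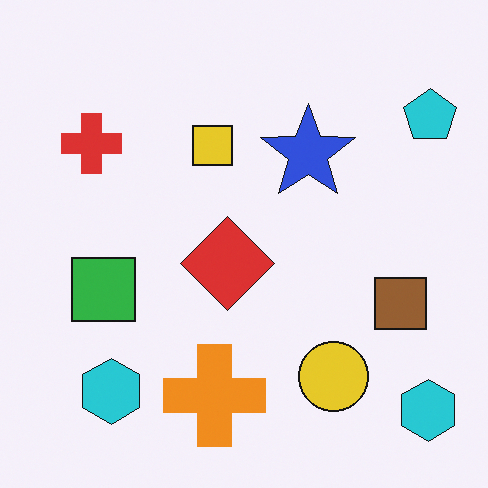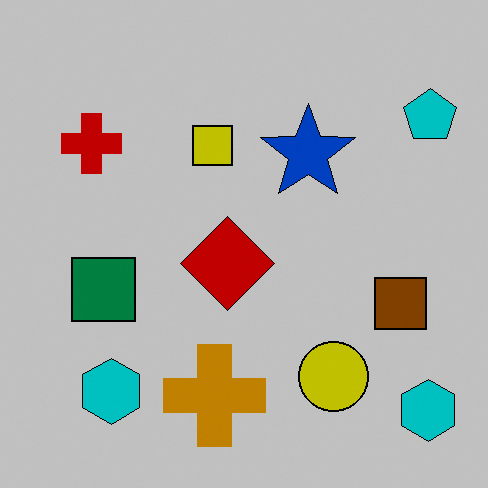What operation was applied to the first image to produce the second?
Heavily posterized to just a handful of flat colors.

Each flat color has snapped to a coarser quantized level — most visibly, the near-white background has dropped to a flat grey.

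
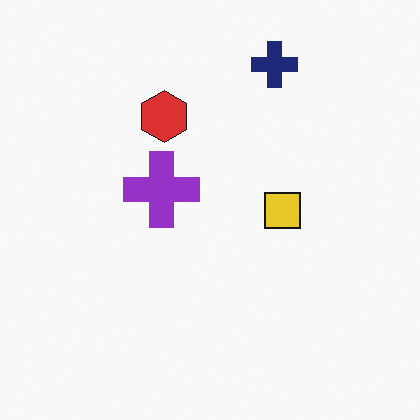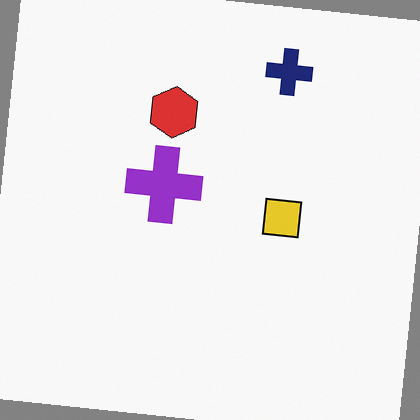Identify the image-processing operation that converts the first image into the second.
The second image is the first rotated clockwise by a few degrees.

Every shape is tilted by the same angle and the image corners show triangular fill wedges — a whole-image rotation by a non-right angle.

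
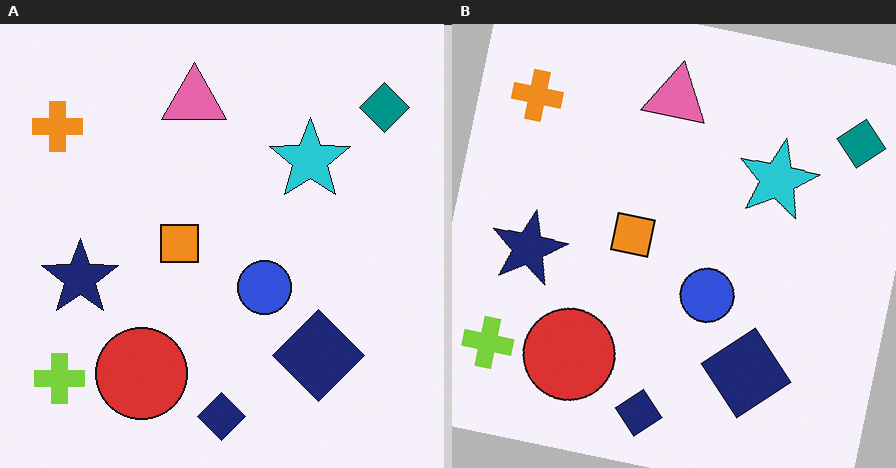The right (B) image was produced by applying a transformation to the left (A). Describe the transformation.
It was rotated clockwise by a small amount.

Every shape is tilted by the same angle and the image corners show triangular fill wedges — a whole-image rotation by a non-right angle.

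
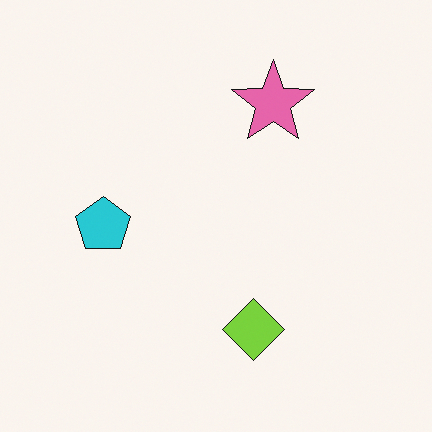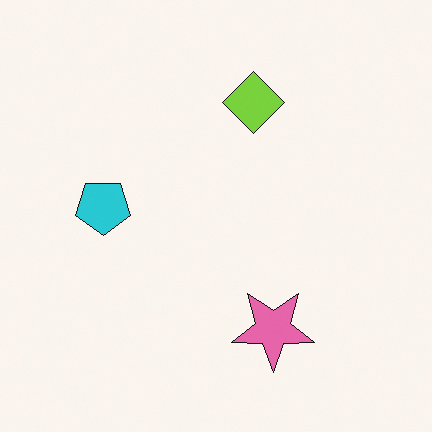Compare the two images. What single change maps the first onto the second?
This is the original image flipped vertically (top ↔ bottom).

The lime diamond is in the bottom of the first image and the top of the second — shapes on opposite sides of the horizontal midline have swapped in a mirror flip.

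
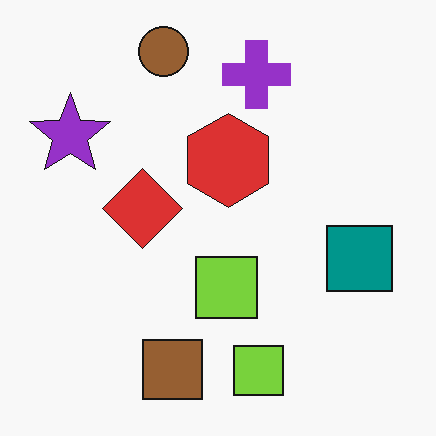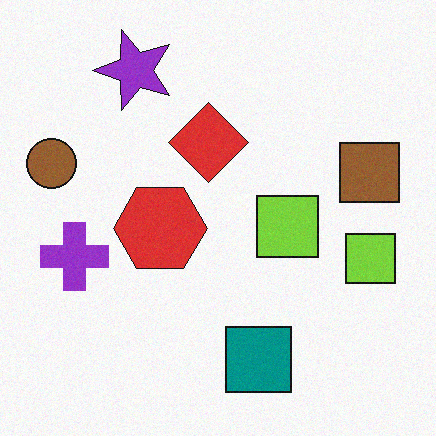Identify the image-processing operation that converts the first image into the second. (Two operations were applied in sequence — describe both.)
Transposed (reflected across the top-left ↔ bottom-right diagonal), then degraded with light additive noise.

Shapes have swapped their row and column positions — what was in the top-right is now in the bottom-left — a diagonal reflection. Random speckle covers the whole image, including the flat background.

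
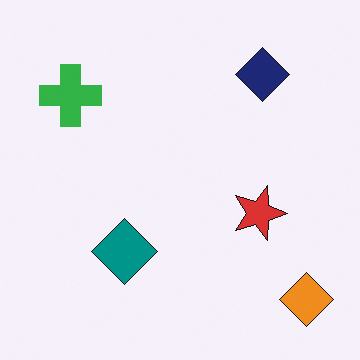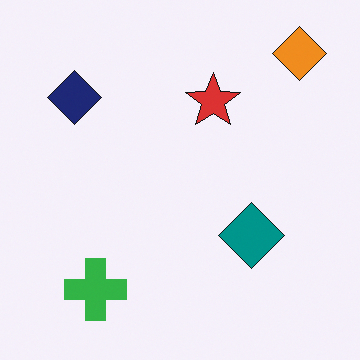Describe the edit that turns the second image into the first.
The image was rotated 90° clockwise.

The orange diamond sits in the top-right of the second image and the bottom-right of the first — consistent with a whole-image 90° clockwise rotation.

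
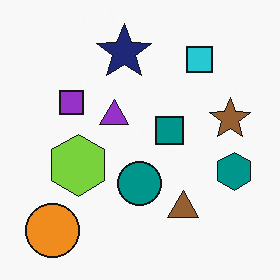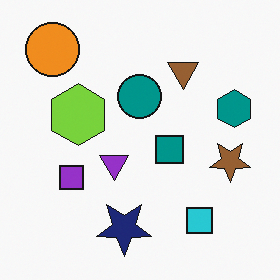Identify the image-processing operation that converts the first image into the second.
The image was flipped vertically (top ↔ bottom).

The orange circle is in the bottom-left of the first image and the top-left of the second — shapes on opposite sides of the horizontal midline have swapped in a mirror flip.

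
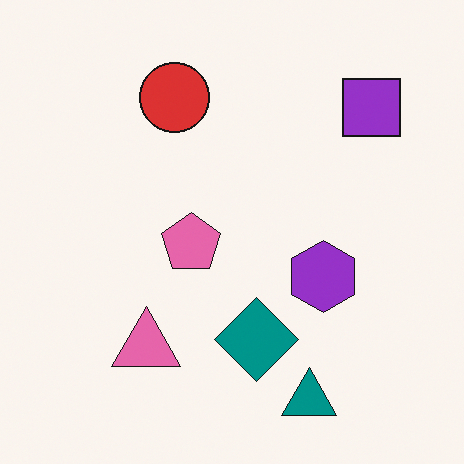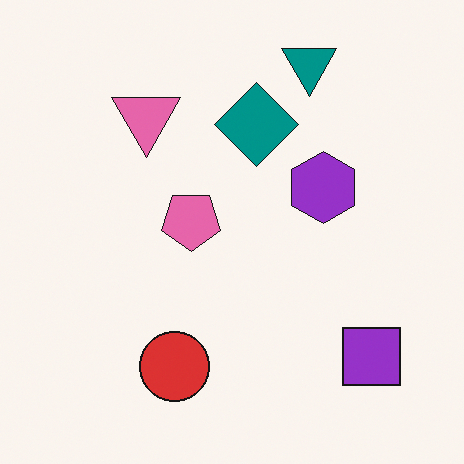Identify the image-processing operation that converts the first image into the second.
This is the original image flipped vertically (top ↔ bottom).

The teal triangle is in the bottom of the first image and the top of the second — shapes on opposite sides of the horizontal midline have swapped in a mirror flip.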